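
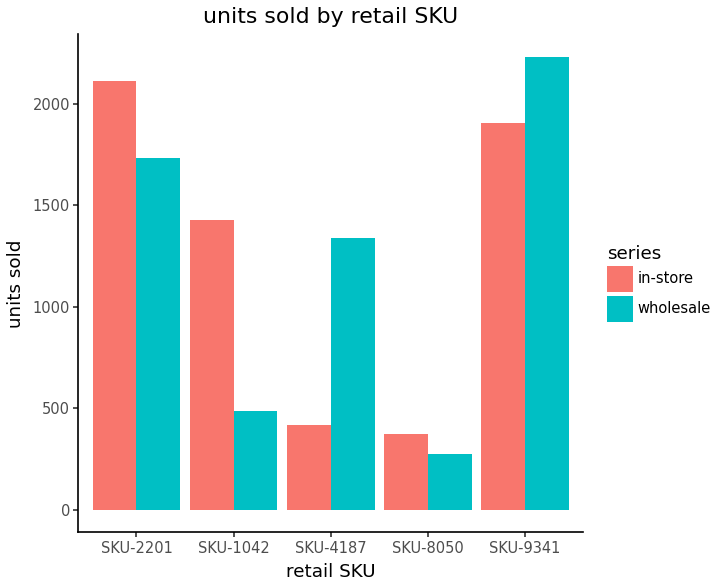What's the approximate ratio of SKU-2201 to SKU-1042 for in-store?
≈ 1.57×

SKU-2201 ≈ 2200, SKU-1042 ≈ 1400; 2200/1400 ≈ 1.57.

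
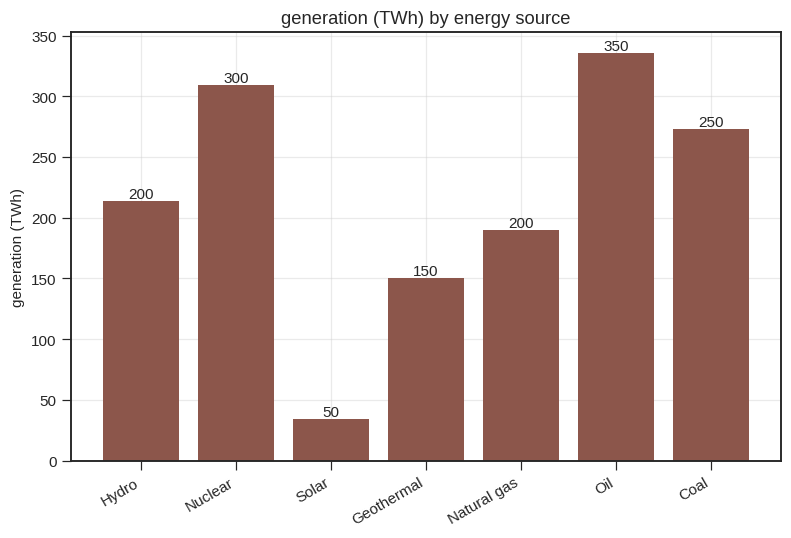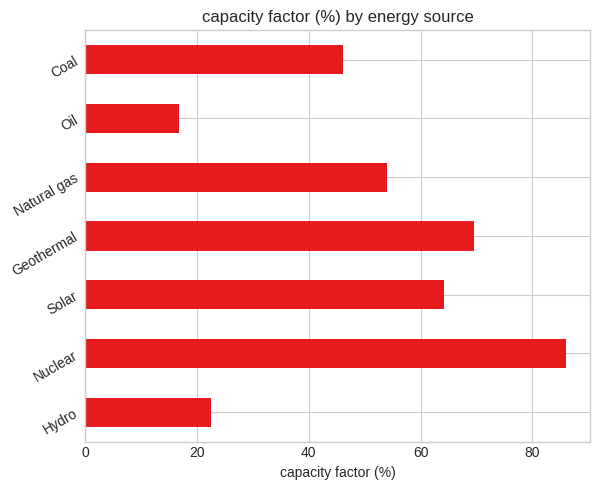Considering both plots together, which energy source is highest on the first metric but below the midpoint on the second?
Chart 2 median capacity factor (%) ≈ 50; below-median energy sources: Hydro, Oil, Coal. Among those, Oil has the highest generation (TWh) (≈ 350).

Oil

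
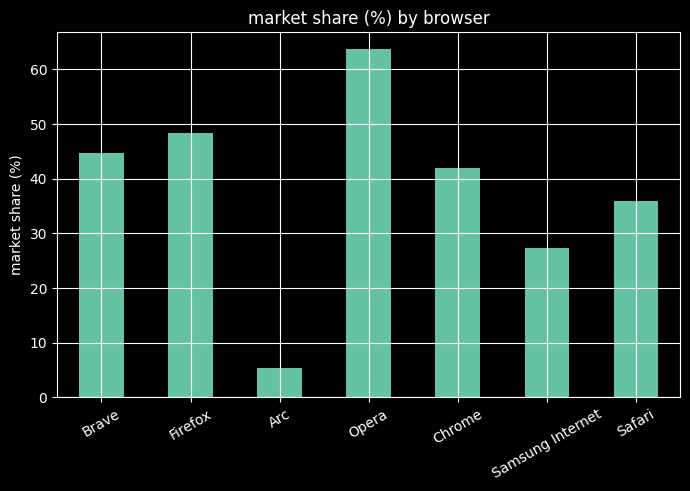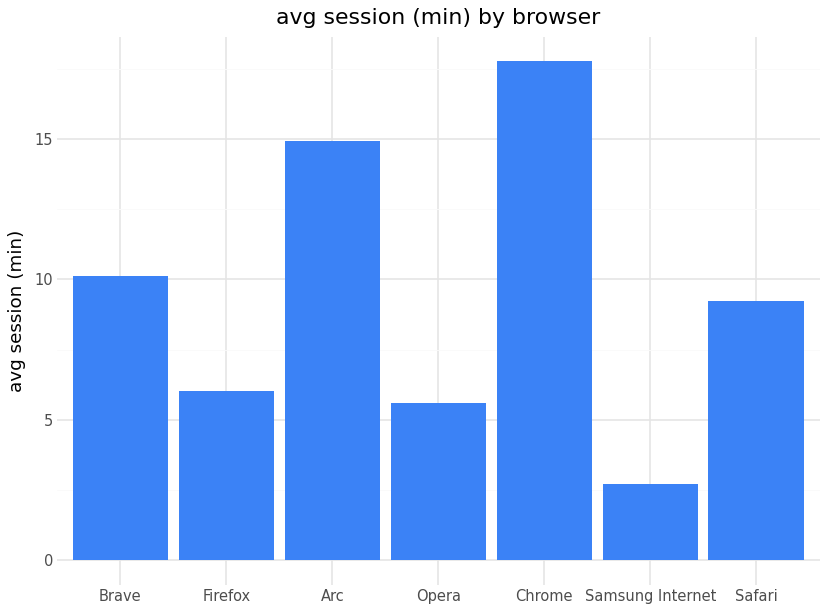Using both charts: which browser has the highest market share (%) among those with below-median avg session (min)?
Opera

Chart 2 median avg session (min) ≈ 10; below-median browsers: Firefox, Opera, Samsung Internet. Among those, Opera has the highest market share (%) (≈ 60).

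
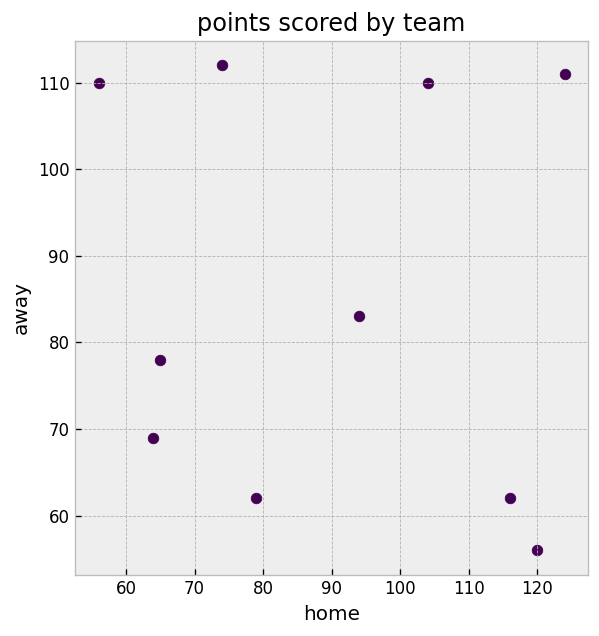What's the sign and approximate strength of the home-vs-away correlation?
Points are roughly uncorrelated; weak (|r| ≈ 0.1).

no clear correlation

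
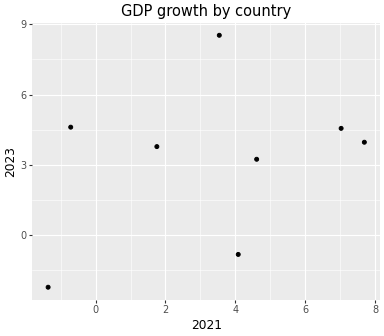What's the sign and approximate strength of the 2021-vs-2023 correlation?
positive, weak

Points are positively correlated; weak (|r| ≈ 0.3).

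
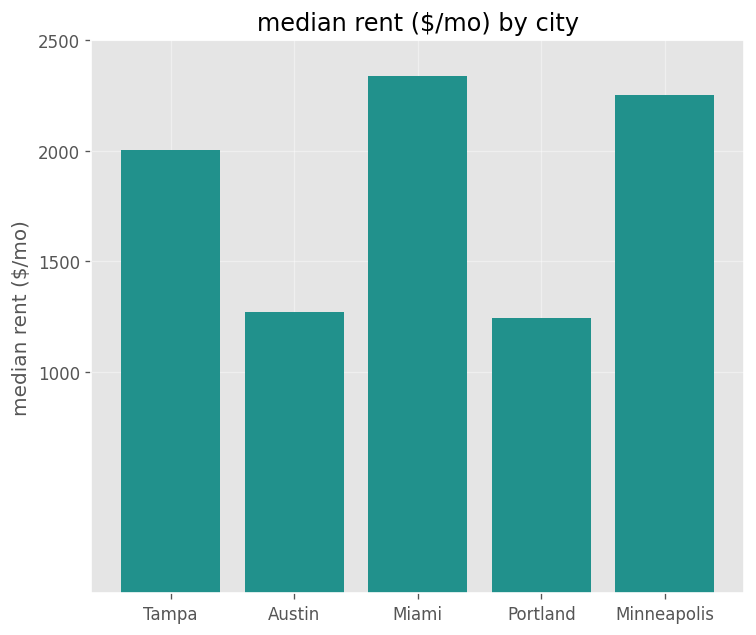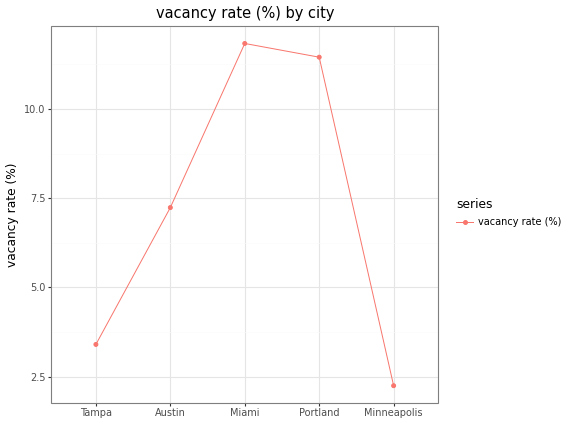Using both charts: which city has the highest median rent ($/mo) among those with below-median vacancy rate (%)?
Chart 2 median vacancy rate (%) ≈ 8; below-median cities: Tampa, Minneapolis. Among those, Minneapolis has the highest median rent ($/mo) (≈ 2500).

Minneapolis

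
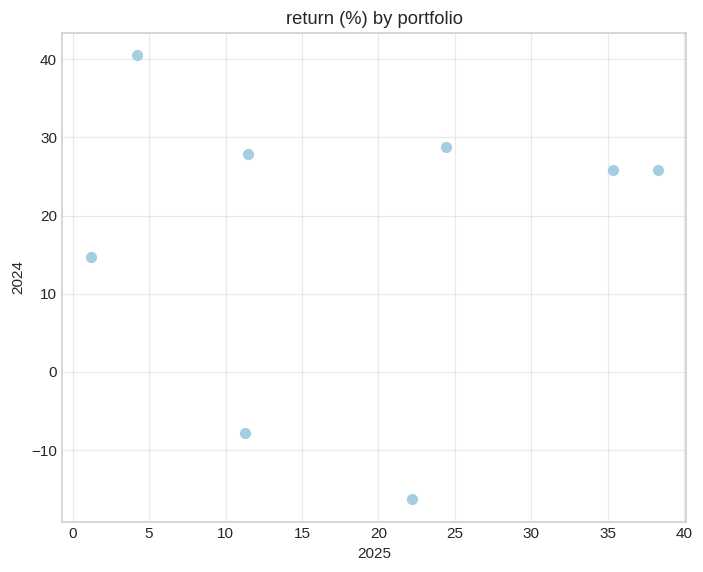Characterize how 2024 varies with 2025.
no clear correlation

Points are roughly uncorrelated; weak (|r| ≈ 0.0).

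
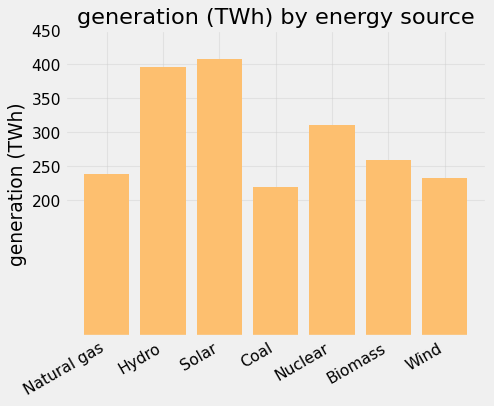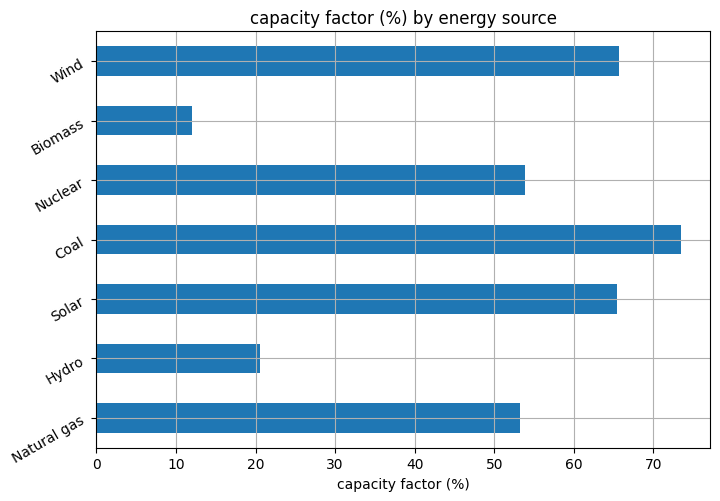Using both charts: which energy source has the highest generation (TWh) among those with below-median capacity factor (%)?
Chart 2 median capacity factor (%) ≈ 50; below-median energy sources: Natural gas, Hydro, Biomass. Among those, Hydro has the highest generation (TWh) (≈ 400).

Hydro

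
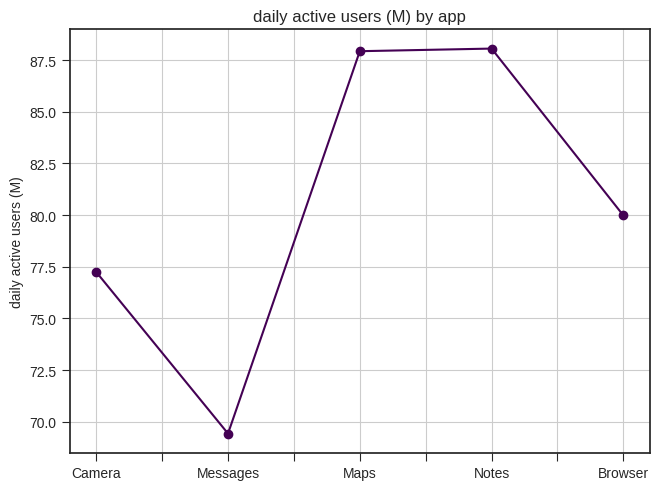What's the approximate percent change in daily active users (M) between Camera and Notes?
Camera ≈ 78, Notes ≈ 88; (88 − 78) / 78 ≈ +12.8%.

≈ +12.8%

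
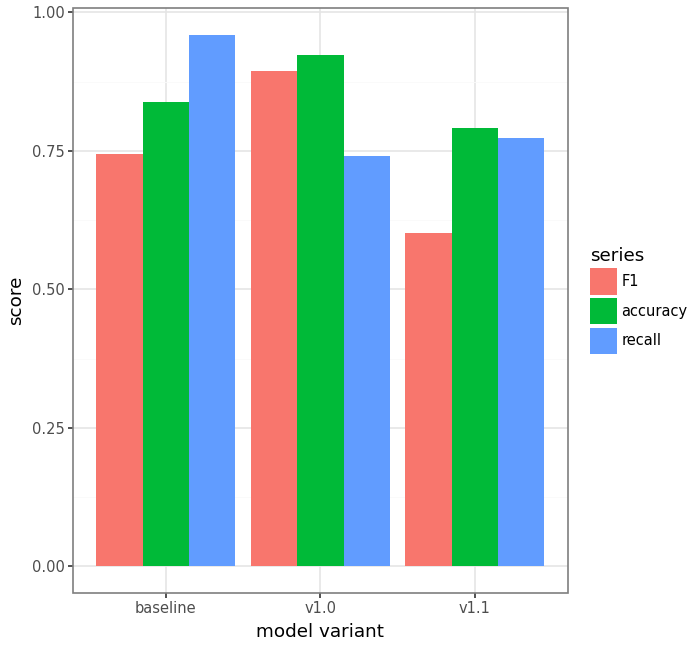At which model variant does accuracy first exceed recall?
v1.0

baseline: accuracy ≈ 0.8 vs recall ≈ 1.0 (not yet); v1.0: accuracy ≈ 0.9 vs recall ≈ 0.7 (first crossover).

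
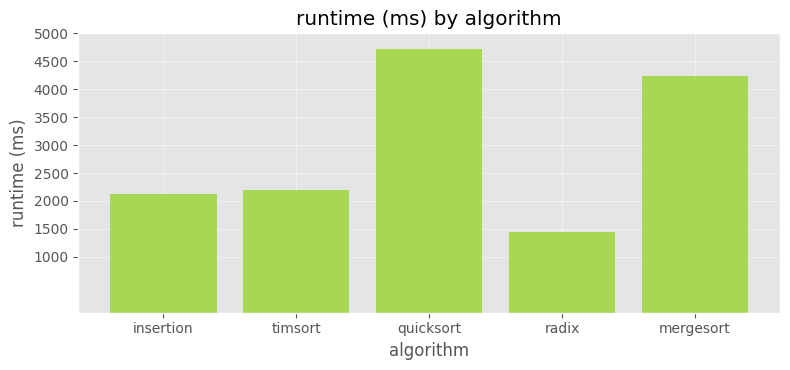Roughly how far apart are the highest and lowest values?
≈ 3000

Max quicksort ≈ 4500, min radix ≈ 1500; range ≈ 3000.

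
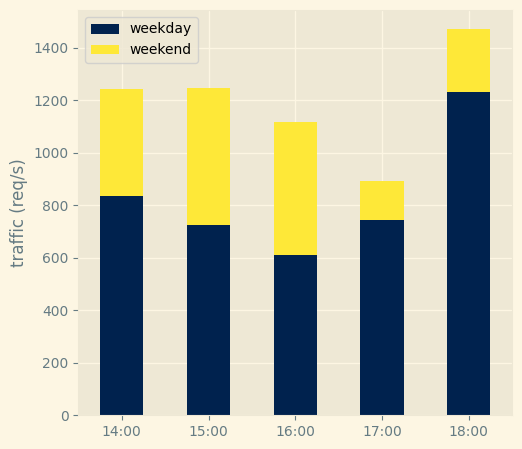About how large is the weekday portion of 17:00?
≈ 800

weekday top ≈ 800, bottom ≈ 0; segment ≈ 800.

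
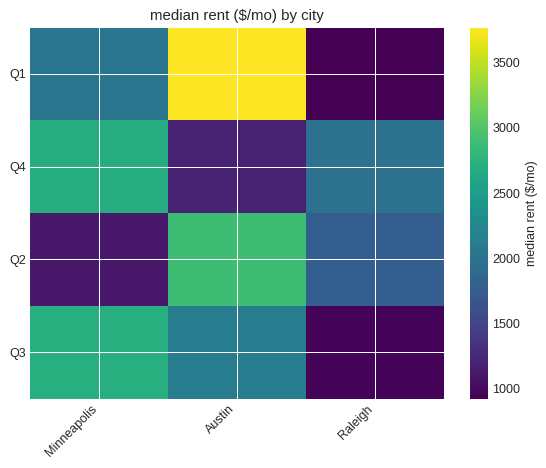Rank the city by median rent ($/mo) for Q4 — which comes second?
Raleigh

Top 3 for Q4: Minneapolis ≈ 2500, Raleigh ≈ 2000, Austin ≈ 1000.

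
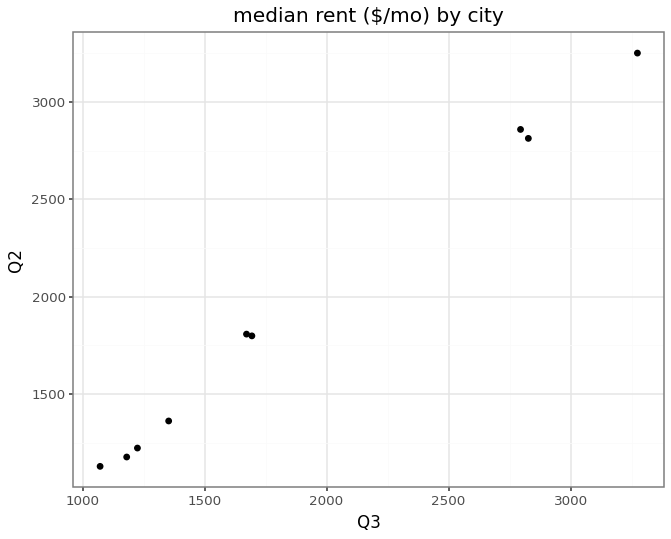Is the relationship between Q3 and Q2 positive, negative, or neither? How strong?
Points are positively correlated; strong (|r| ≈ 1.0).

positive, strong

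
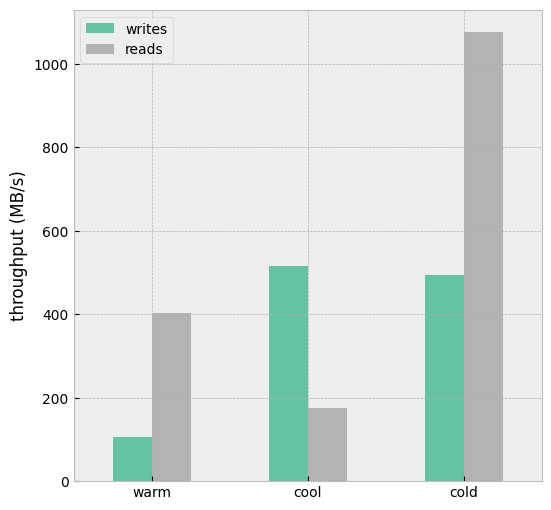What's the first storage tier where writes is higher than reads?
cool

warm: writes ≈ 100 vs reads ≈ 400 (not yet); cool: writes ≈ 500 vs reads ≈ 200 (first crossover).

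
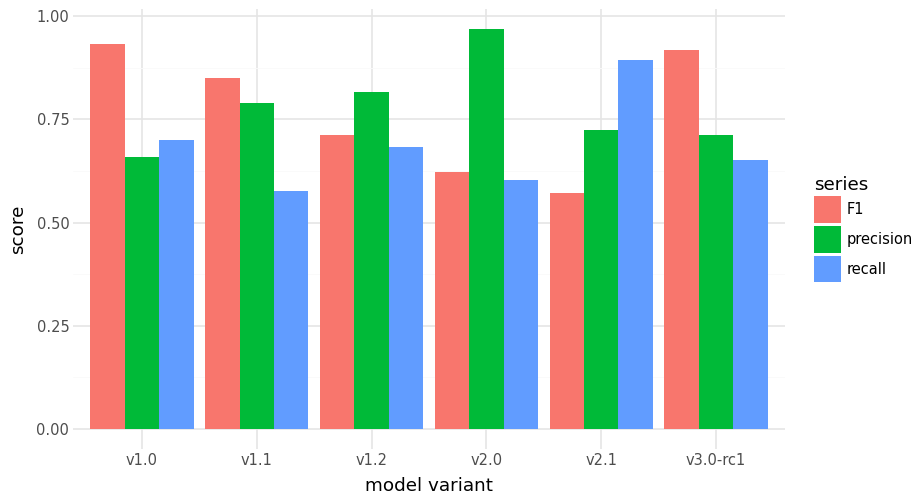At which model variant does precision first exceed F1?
v1.2

v1.1: precision ≈ 0.8 vs F1 ≈ 0.9 (not yet); v1.2: precision ≈ 0.8 vs F1 ≈ 0.7 (first crossover).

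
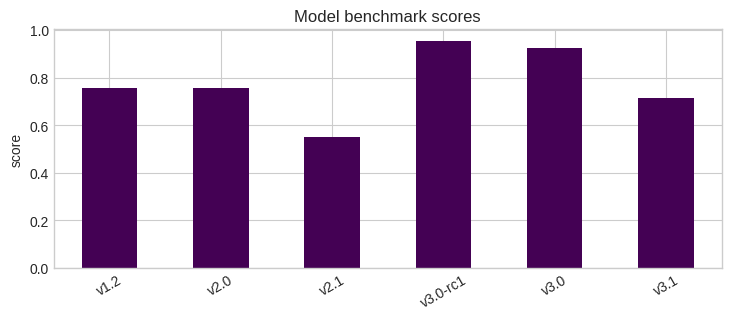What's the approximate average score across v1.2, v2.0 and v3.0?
(0.8 + 0.8 + 0.9) / 3 ≈ 0.83.

≈ 0.83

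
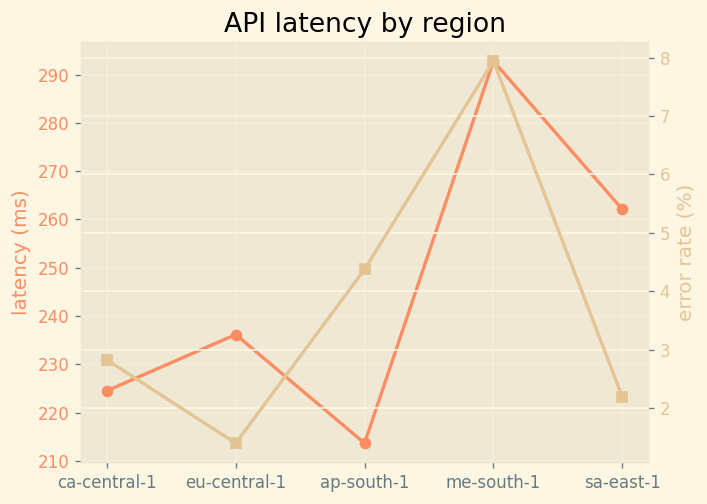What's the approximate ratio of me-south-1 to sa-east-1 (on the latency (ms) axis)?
≈ 1.12×

me-south-1 ≈ 290, sa-east-1 ≈ 260; 290/260 ≈ 1.12.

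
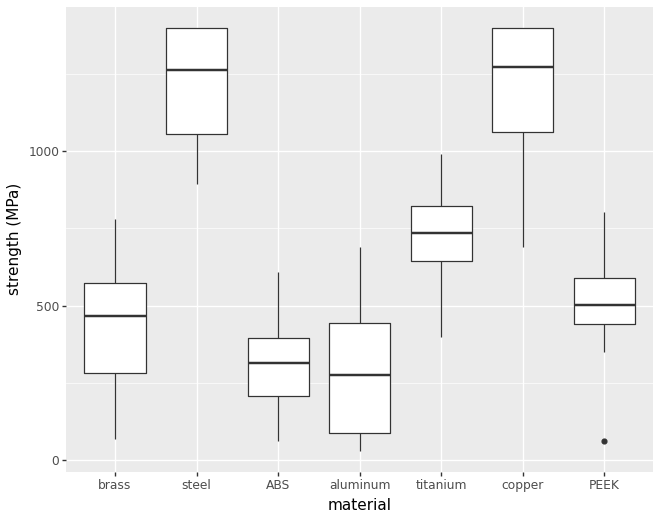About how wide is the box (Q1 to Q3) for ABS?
Q3 ≈ 400, Q1 ≈ 200; IQR ≈ 200.

≈ 200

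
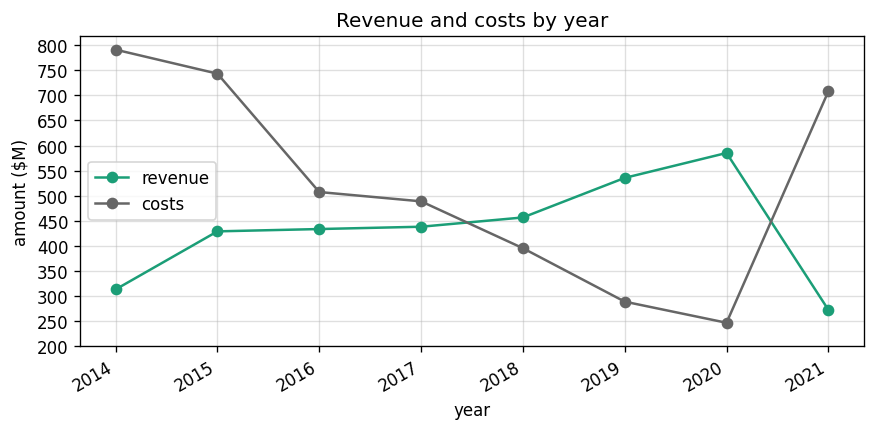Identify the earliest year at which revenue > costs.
2018

2017: revenue ≈ 450 vs costs ≈ 500 (not yet); 2018: revenue ≈ 450 vs costs ≈ 400 (first crossover).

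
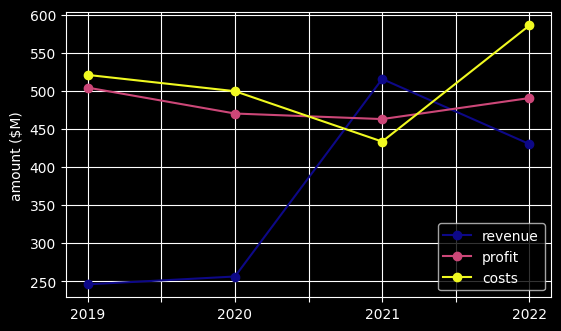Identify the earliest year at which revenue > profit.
2021

2020: revenue ≈ 250 vs profit ≈ 450 (not yet); 2021: revenue ≈ 500 vs profit ≈ 450 (first crossover).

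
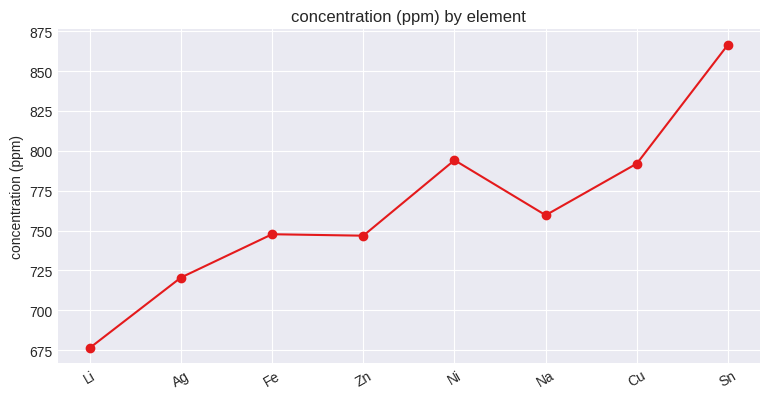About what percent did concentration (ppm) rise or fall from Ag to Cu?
≈ +11.1%

Ag ≈ 720, Cu ≈ 800; (800 − 720) / 720 ≈ +11.1%.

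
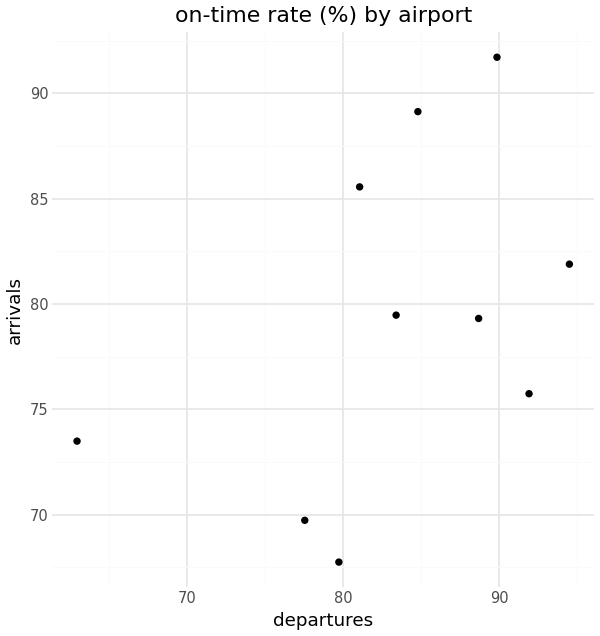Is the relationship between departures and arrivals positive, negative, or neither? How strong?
Points are positively correlated; moderate (|r| ≈ 0.5).

positive, moderate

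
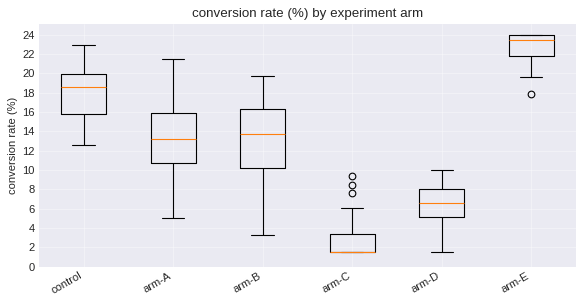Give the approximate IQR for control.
≈ 4

Q3 ≈ 20, Q1 ≈ 16; IQR ≈ 4.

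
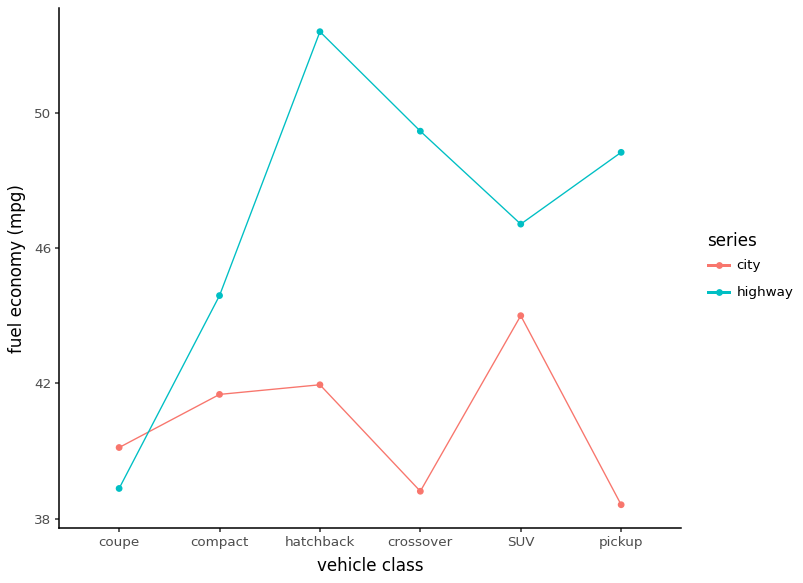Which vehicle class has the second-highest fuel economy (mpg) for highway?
crossover

Top 3 for highway: hatchback ≈ 52, crossover ≈ 50, pickup ≈ 48.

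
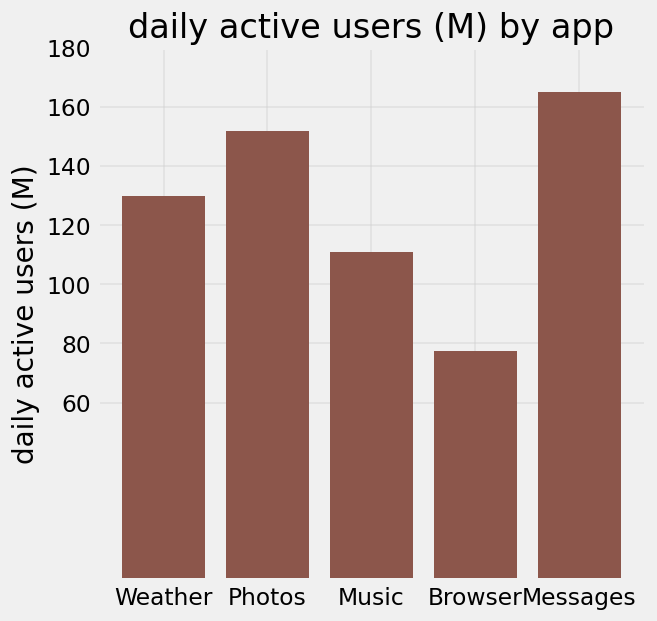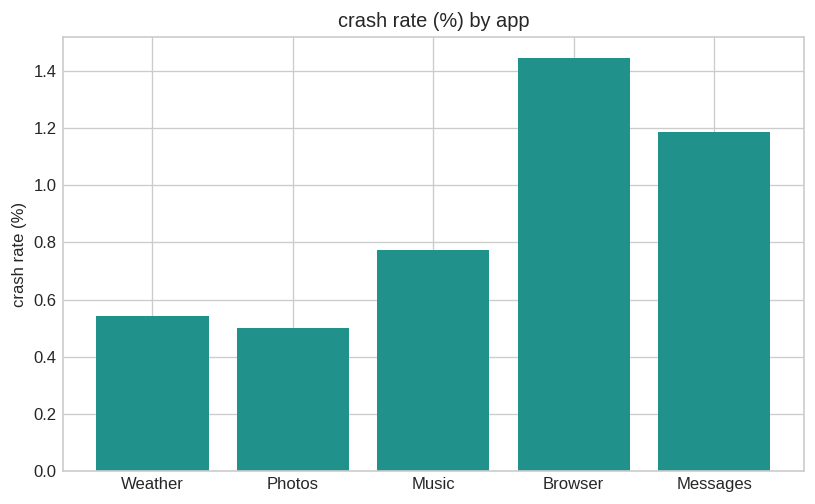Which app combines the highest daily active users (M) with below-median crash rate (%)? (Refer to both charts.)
Chart 2 median crash rate (%) ≈ 0.8; below-median apps: Weather, Photos. Among those, Photos has the highest daily active users (M) (≈ 160).

Photos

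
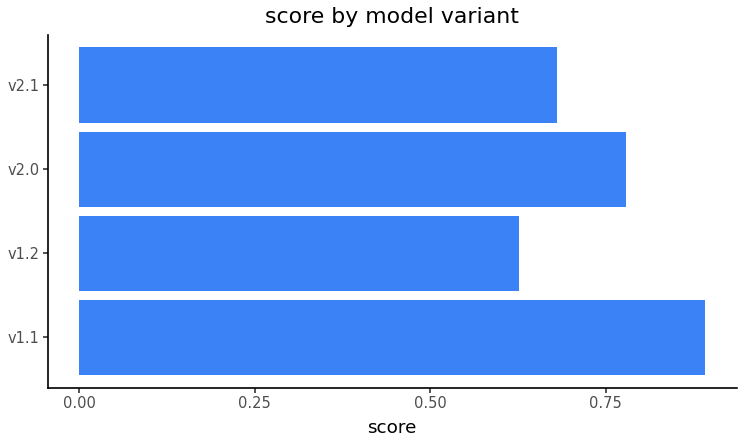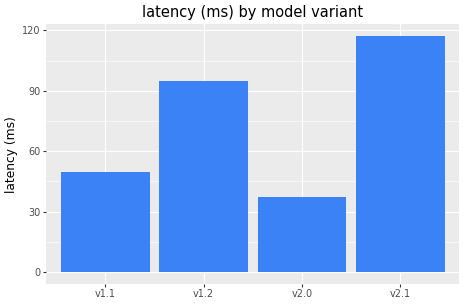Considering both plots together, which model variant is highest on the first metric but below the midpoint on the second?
Chart 2 median latency (ms) ≈ 80; below-median model variants: v1.1, v2.0. Among those, v1.1 has the highest score (≈ 0.9).

v1.1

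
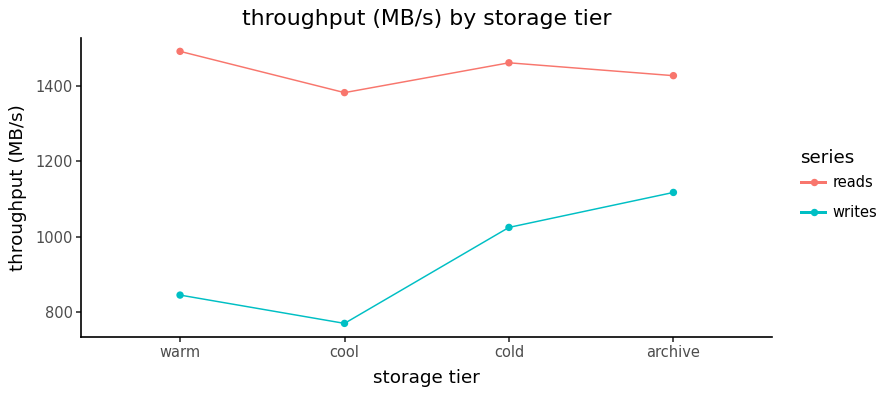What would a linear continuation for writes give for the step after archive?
≈ 1250

Last three: 800, 1000, 1100 → slope ≈ 150/step → next ≈ 1250.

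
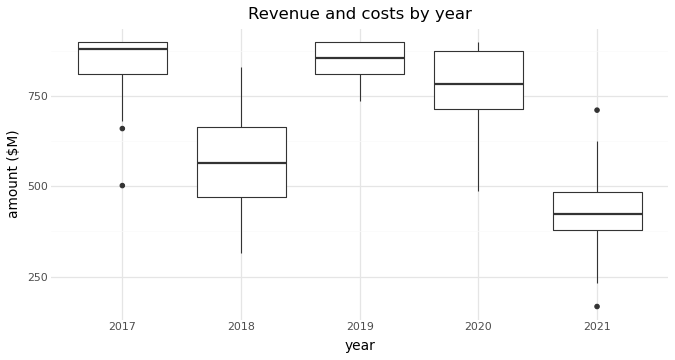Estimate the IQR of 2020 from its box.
≈ 150

Q3 ≈ 850, Q1 ≈ 700; IQR ≈ 150.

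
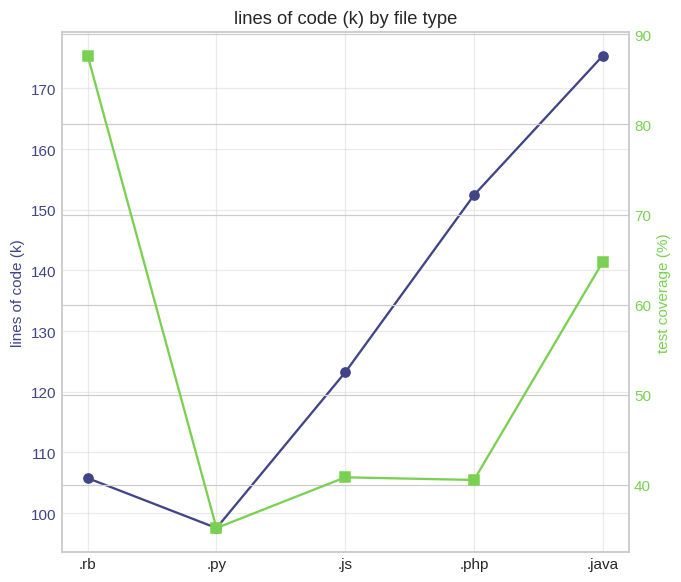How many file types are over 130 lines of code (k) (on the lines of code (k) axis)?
2

Above 130: .php, .java.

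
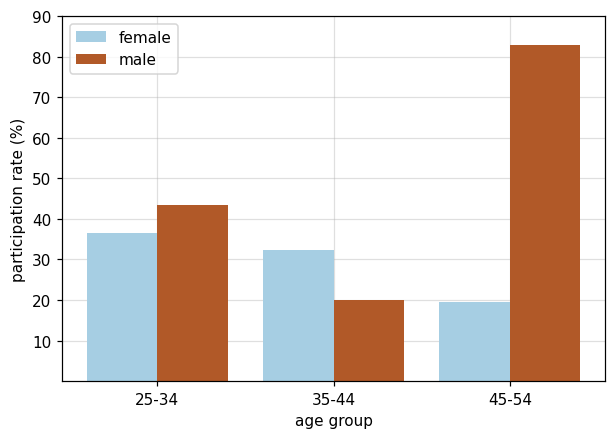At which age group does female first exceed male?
25-34: female ≈ 40 vs male ≈ 40 (not yet); 35-44: female ≈ 30 vs male ≈ 20 (first crossover).

35-44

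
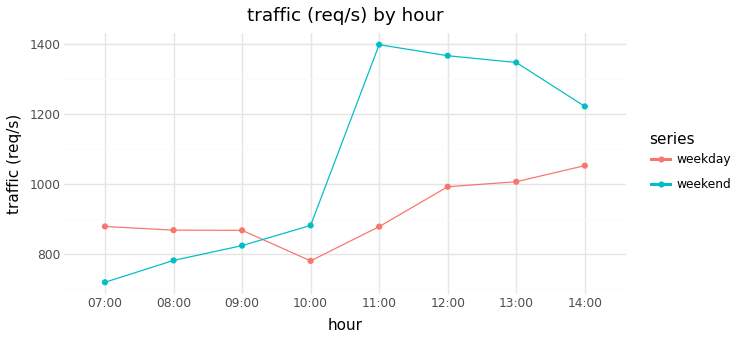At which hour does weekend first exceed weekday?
10:00

09:00: weekend ≈ 800 vs weekday ≈ 900 (not yet); 10:00: weekend ≈ 900 vs weekday ≈ 800 (first crossover).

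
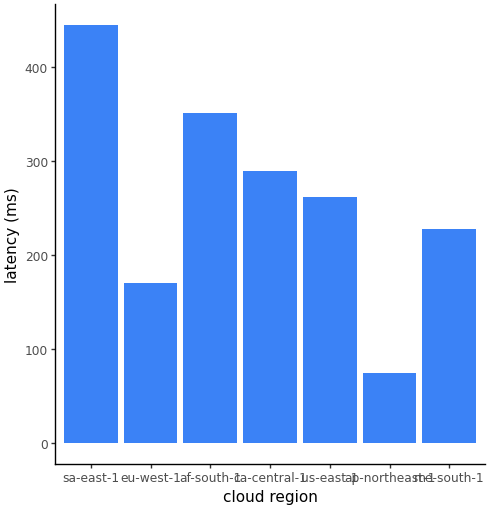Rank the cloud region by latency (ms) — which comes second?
Top 3: sa-east-1 ≈ 450, af-south-1 ≈ 350, ca-central-1 ≈ 300.

af-south-1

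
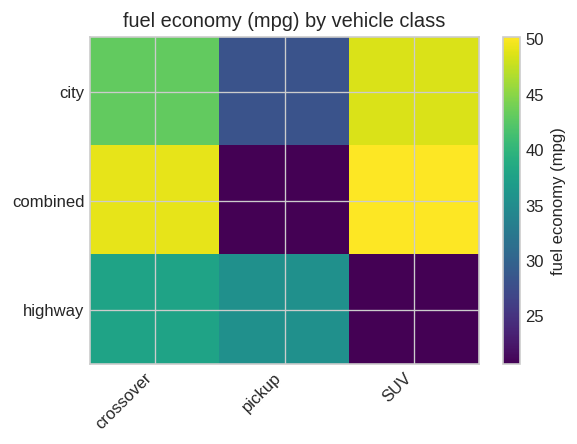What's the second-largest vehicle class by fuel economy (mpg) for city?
Top 3 for city: SUV ≈ 50, crossover ≈ 45, pickup ≈ 30.

crossover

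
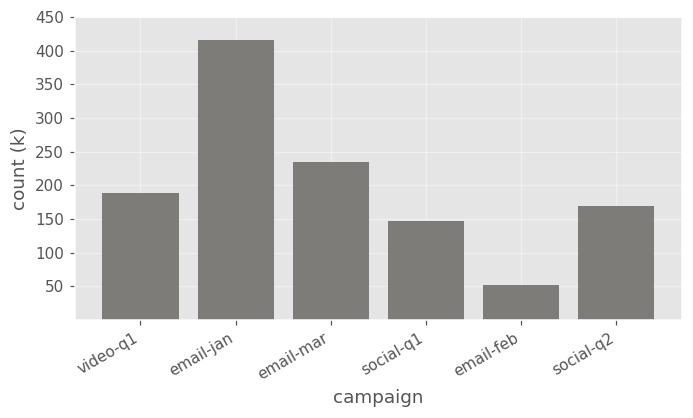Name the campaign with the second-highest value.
email-mar

Top 3: email-jan ≈ 400, email-mar ≈ 250, video-q1 ≈ 200.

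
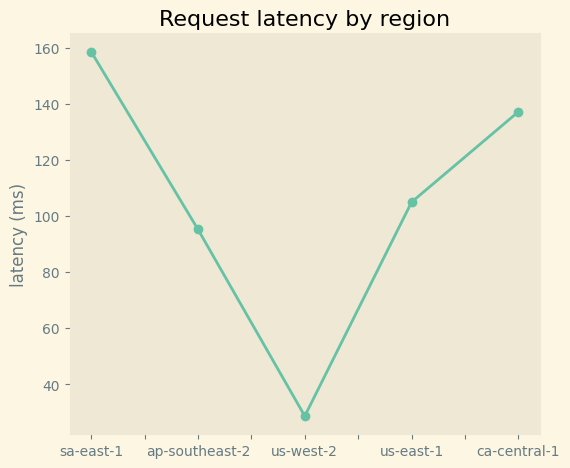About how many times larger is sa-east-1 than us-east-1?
sa-east-1 ≈ 160, us-east-1 ≈ 100; 160/100 ≈ 1.6.

≈ 1.6×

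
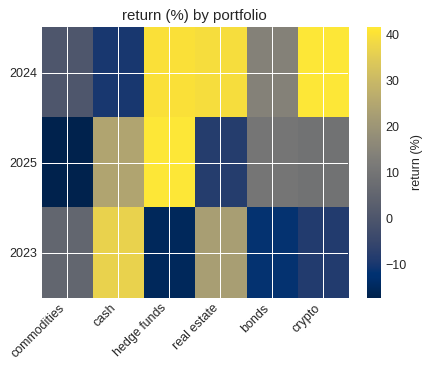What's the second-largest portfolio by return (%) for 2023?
real estate

Top 3 for 2023: cash ≈ 35, real estate ≈ 25, commodities ≈ 5.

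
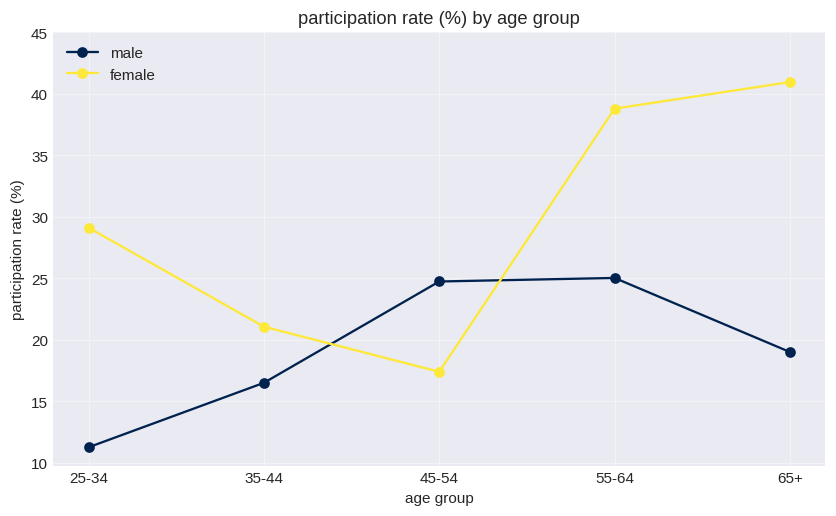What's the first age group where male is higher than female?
45-54

35-44: male ≈ 15 vs female ≈ 20 (not yet); 45-54: male ≈ 25 vs female ≈ 15 (first crossover).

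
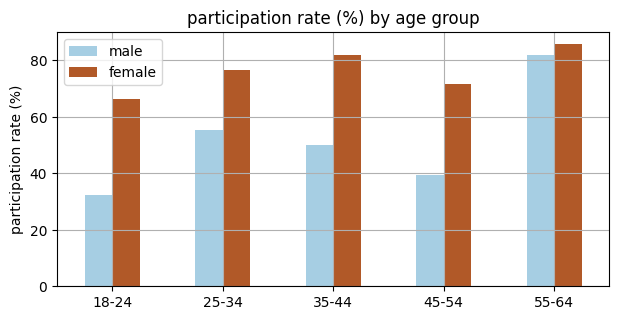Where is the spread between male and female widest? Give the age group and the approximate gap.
18-24: male ≈ 30, female ≈ 70 → gap ≈ 40. Next-largest (45-54) is only ≈ 30.

18-24, ≈ 40 %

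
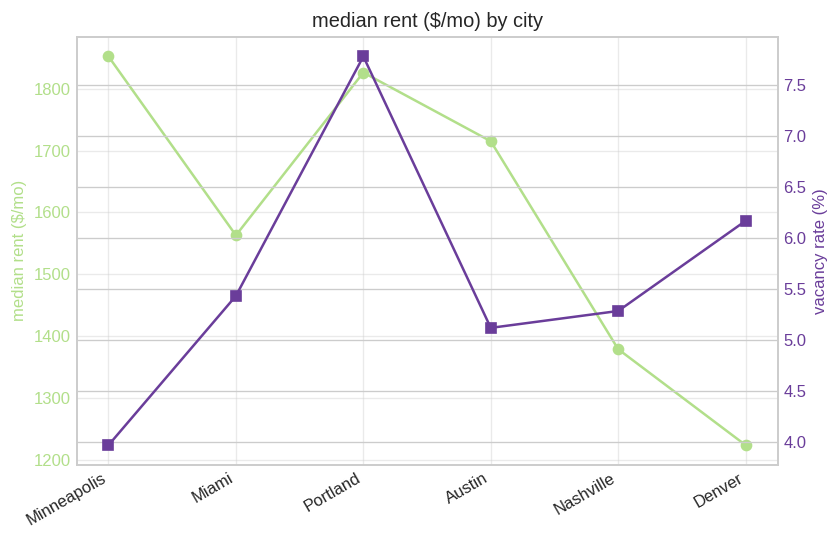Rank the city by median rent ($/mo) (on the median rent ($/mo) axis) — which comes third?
Austin

Top 4 (on the median rent ($/mo) axis): Minneapolis ≈ 1900, Portland ≈ 1800, Austin ≈ 1700, Miami ≈ 1600.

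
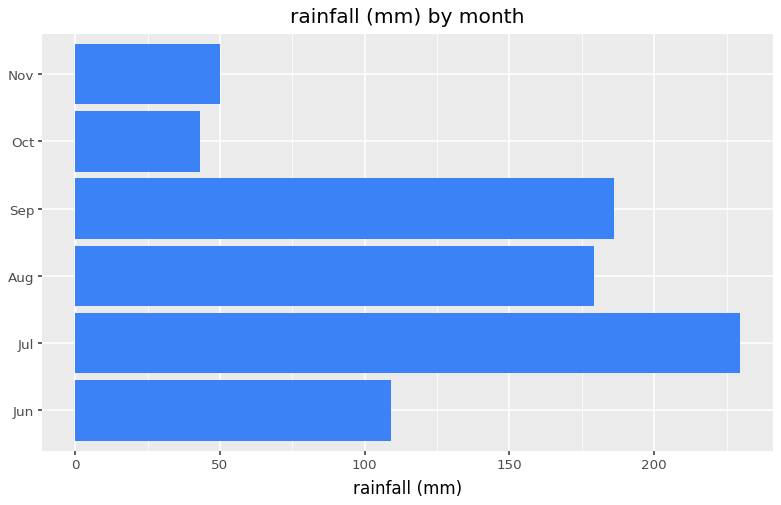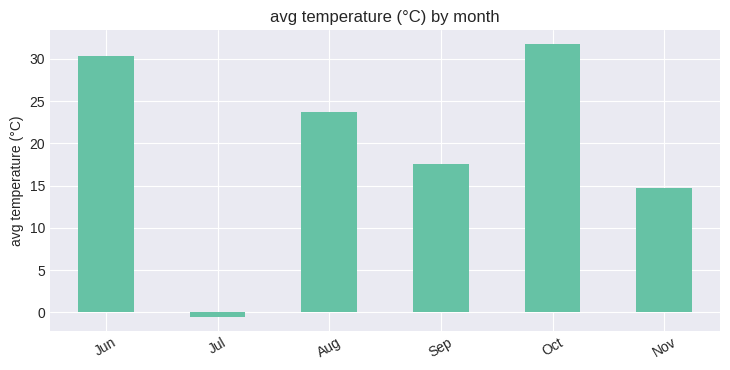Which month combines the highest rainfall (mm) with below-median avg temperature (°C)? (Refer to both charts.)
Jul

Chart 2 median avg temperature (°C) ≈ 20; below-median months: Jul, Sep, Nov. Among those, Jul has the highest rainfall (mm) (≈ 225).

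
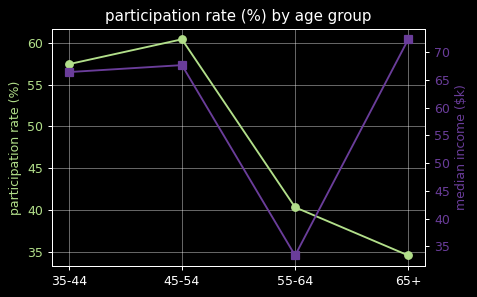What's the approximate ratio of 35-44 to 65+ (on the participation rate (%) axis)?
35-44 ≈ 55, 65+ ≈ 35; 55/35 ≈ 1.57.

≈ 1.57×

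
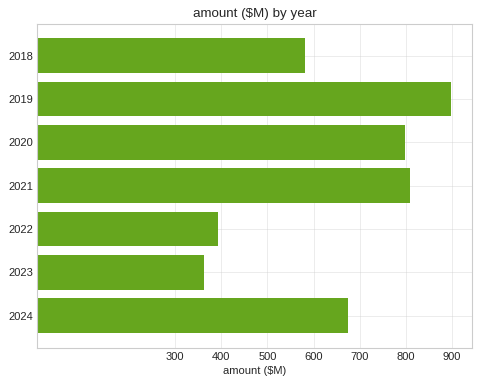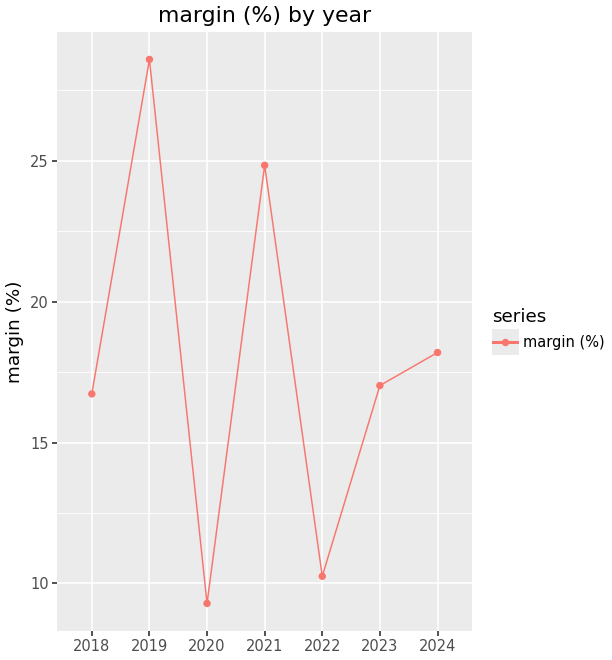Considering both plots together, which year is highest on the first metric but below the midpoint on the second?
2020

Chart 2 median margin (%) ≈ 15; below-median years: 2018, 2020, 2022. Among those, 2020 has the highest amount ($M) (≈ 800).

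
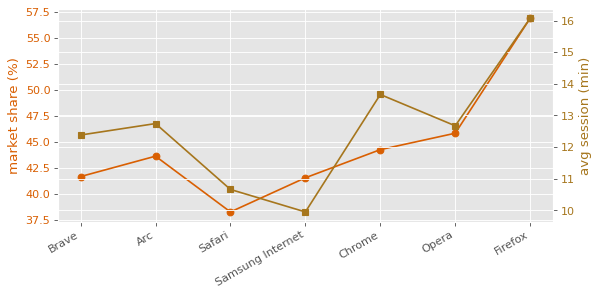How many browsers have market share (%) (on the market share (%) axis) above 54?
Above 54: Firefox.

1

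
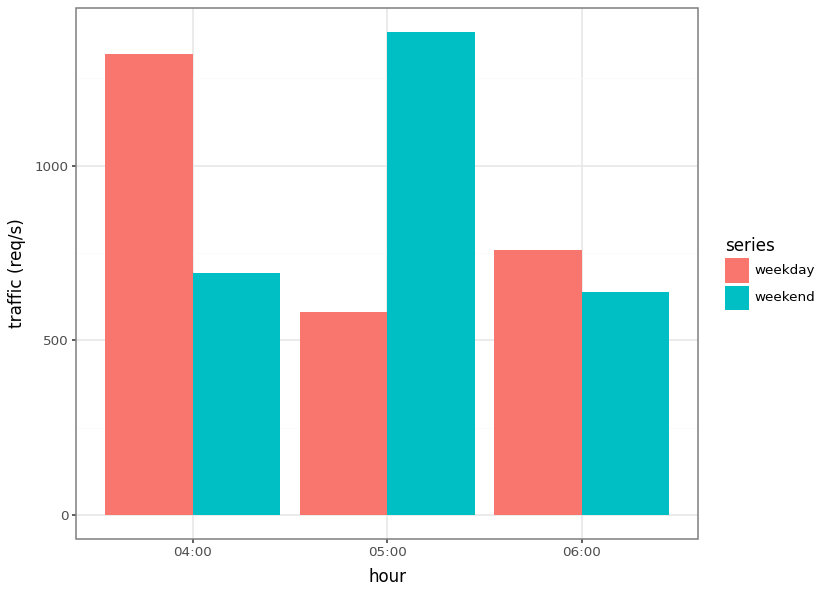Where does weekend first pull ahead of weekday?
04:00: weekend ≈ 600 vs weekday ≈ 1400 (not yet); 05:00: weekend ≈ 1400 vs weekday ≈ 600 (first crossover).

05:00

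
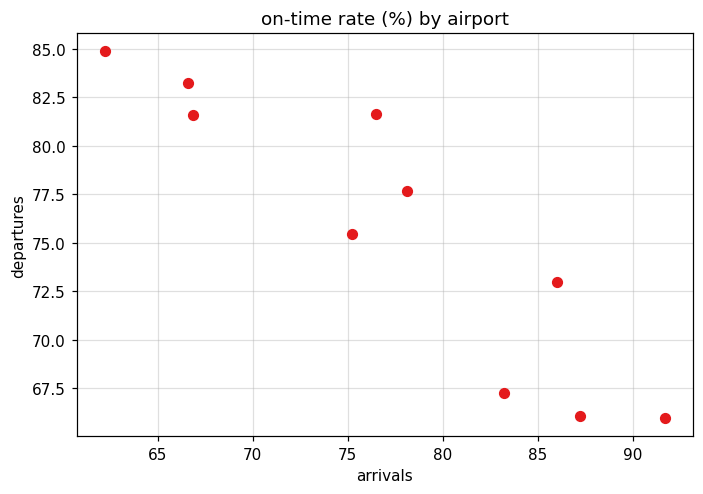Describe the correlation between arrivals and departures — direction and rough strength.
Points are negatively correlated; strong (|r| ≈ 0.9).

negative, strong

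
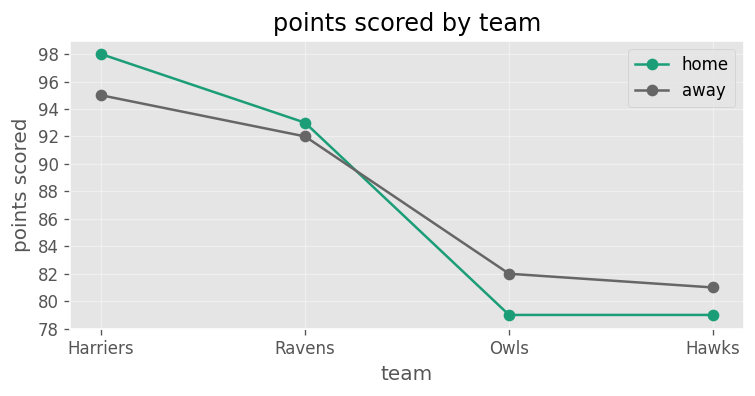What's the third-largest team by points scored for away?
Owls

Top 4 for away: Harriers ≈ 96, Ravens ≈ 92, Owls ≈ 82, Hawks ≈ 80.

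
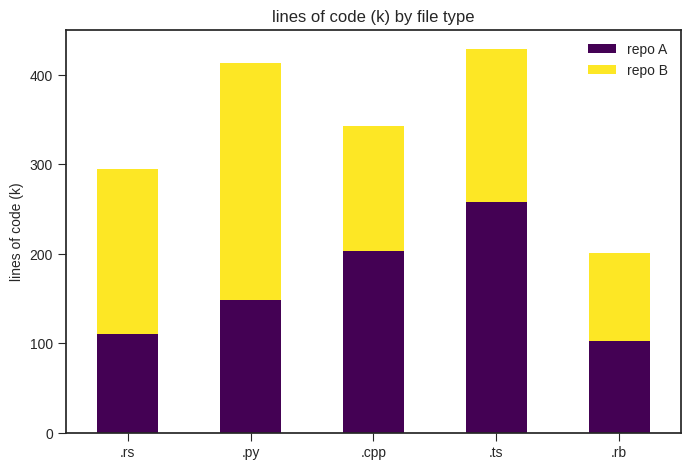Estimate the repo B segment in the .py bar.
repo B top ≈ 400, bottom ≈ 150; segment ≈ 250.

≈ 250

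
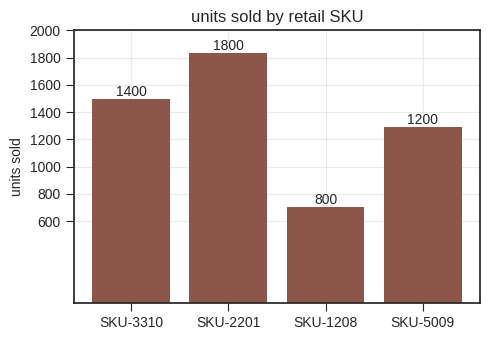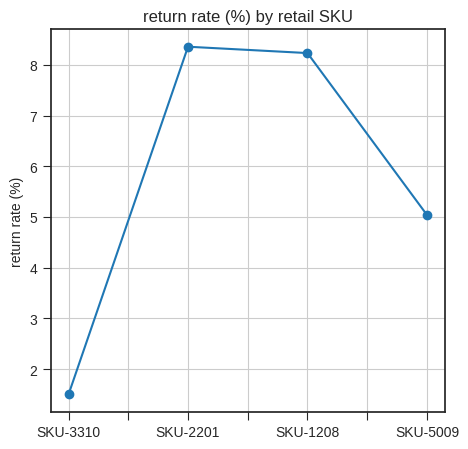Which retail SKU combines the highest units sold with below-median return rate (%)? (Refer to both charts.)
SKU-3310

Chart 2 median return rate (%) ≈ 7; below-median retail SKUs: SKU-3310, SKU-5009. Among those, SKU-3310 has the highest units sold (≈ 1400).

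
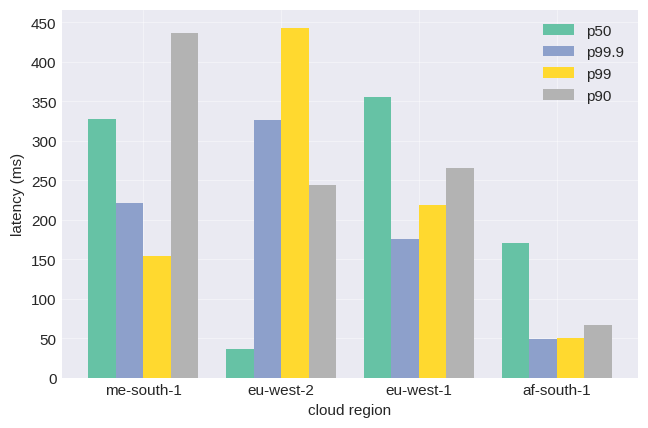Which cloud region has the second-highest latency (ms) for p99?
Top 3 for p99: eu-west-2 ≈ 450, eu-west-1 ≈ 200, me-south-1 ≈ 150.

eu-west-1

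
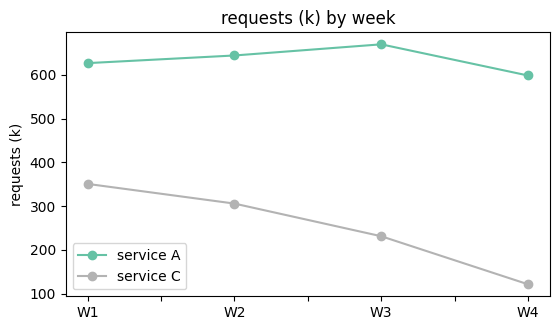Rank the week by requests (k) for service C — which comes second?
W2

Top 3 for service C: W1 ≈ 350, W2 ≈ 300, W3 ≈ 250.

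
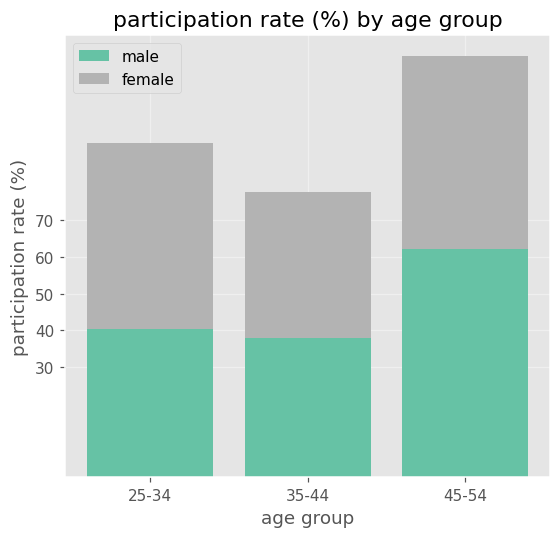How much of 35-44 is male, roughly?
≈ 40

male top ≈ 40, bottom ≈ 0; segment ≈ 40.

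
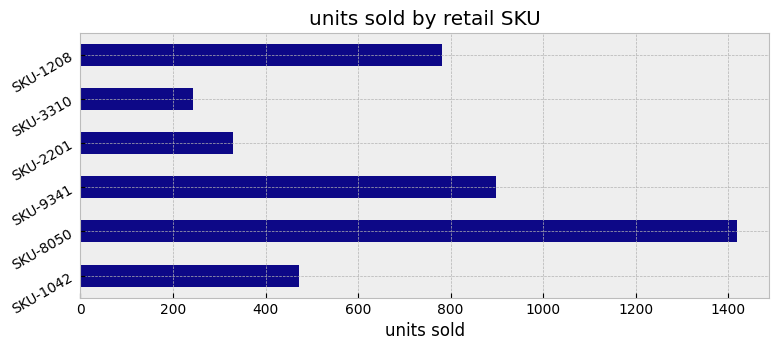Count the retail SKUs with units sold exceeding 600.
3

Above 600: SKU-8050, SKU-9341, SKU-1208.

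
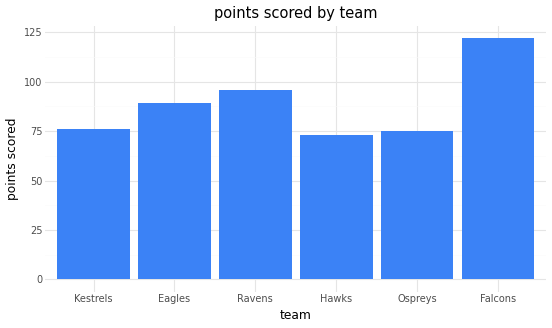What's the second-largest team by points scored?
Ravens

Top 3: Falcons ≈ 120, Ravens ≈ 100, Eagles ≈ 80.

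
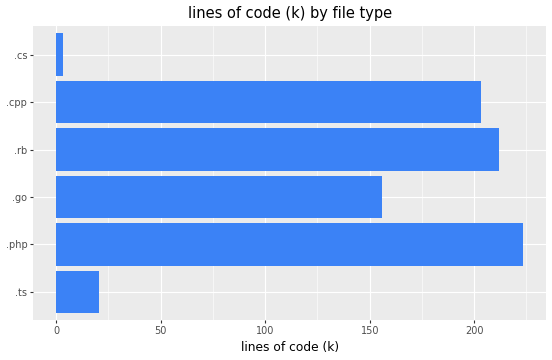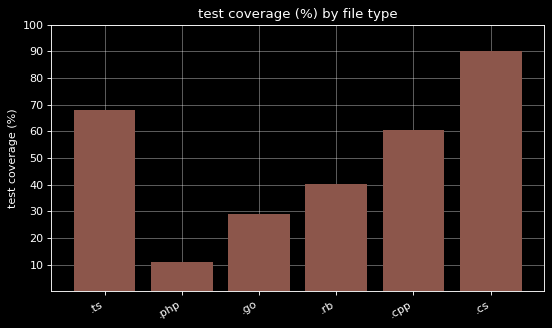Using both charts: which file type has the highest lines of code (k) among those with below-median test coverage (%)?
Chart 2 median test coverage (%) ≈ 50; below-median file types: .php, .go, .rb. Among those, .php has the highest lines of code (k) (≈ 225).

.php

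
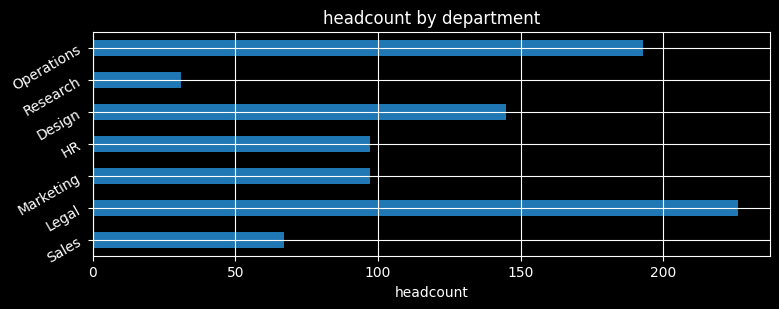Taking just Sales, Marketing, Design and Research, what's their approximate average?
(60 + 100 + 140 + 40) / 4 ≈ 85.

≈ 85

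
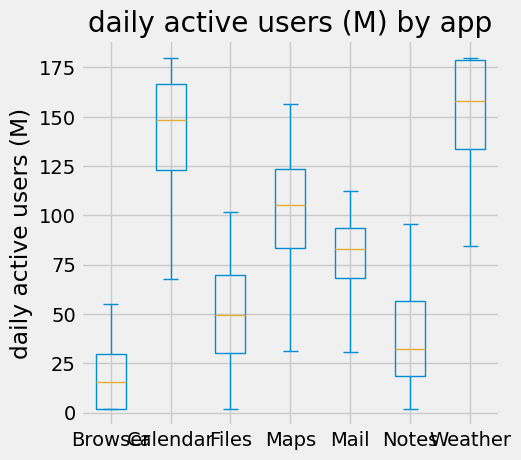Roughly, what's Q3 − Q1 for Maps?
Q3 ≈ 120, Q1 ≈ 80; IQR ≈ 40.

≈ 40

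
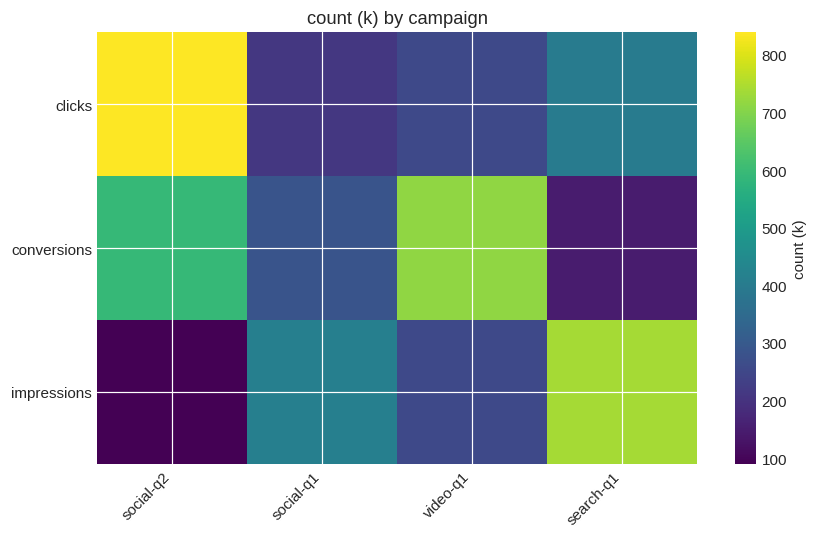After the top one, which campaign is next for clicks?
Top 3 for clicks: social-q2 ≈ 800, search-q1 ≈ 400, video-q1 ≈ 300.

search-q1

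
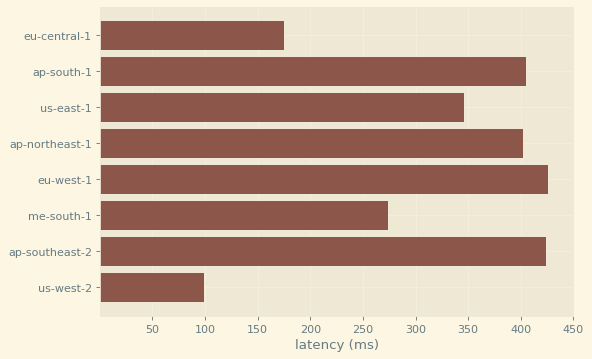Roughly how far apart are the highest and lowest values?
≈ 350

Max eu-west-1 ≈ 450, min us-west-2 ≈ 100; range ≈ 350.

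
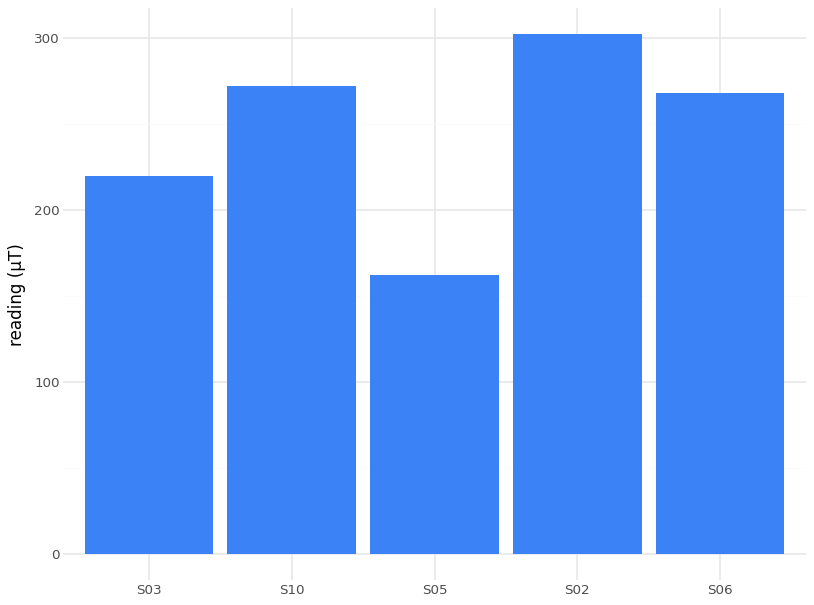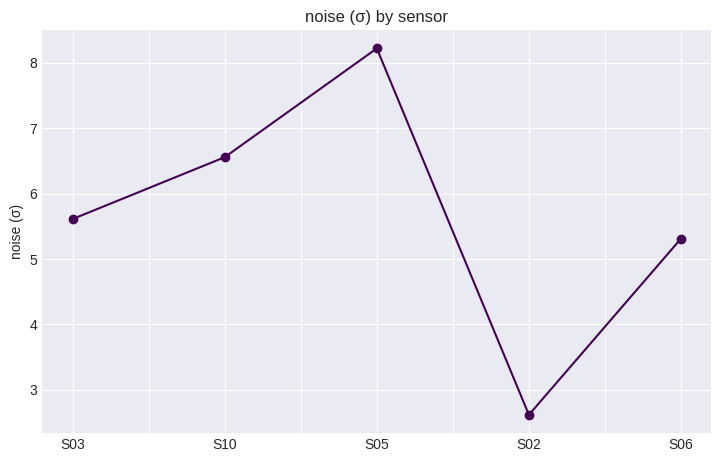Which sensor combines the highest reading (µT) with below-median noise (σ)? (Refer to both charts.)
S02

Chart 2 median noise (σ) ≈ 6; below-median sensors: S02, S06. Among those, S02 has the highest reading (µT) (≈ 300).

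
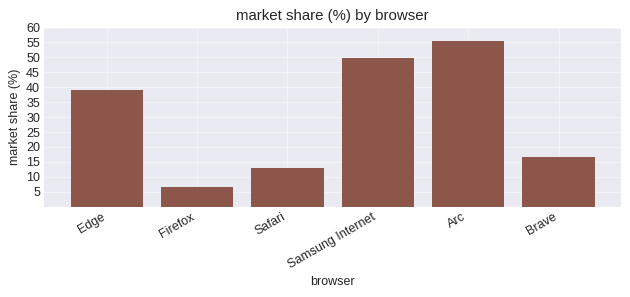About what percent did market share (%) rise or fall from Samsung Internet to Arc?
≈ +10%

Samsung Internet ≈ 50, Arc ≈ 55; (55 − 50) / 50 ≈ +10%.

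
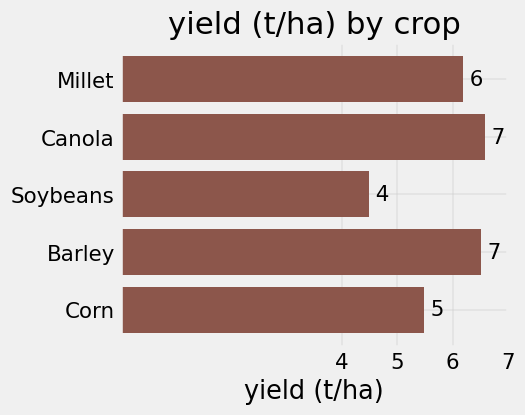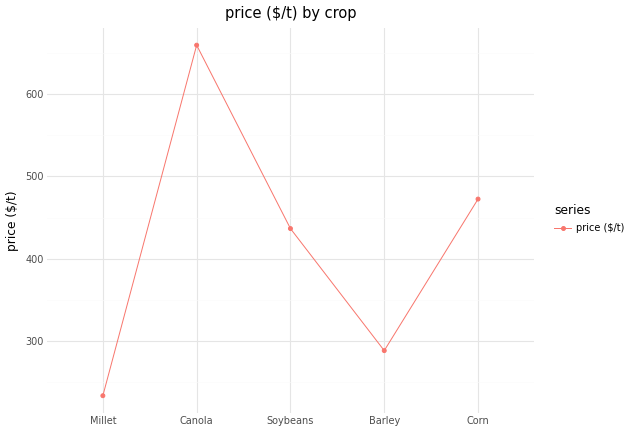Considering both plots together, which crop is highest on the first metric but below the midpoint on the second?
Chart 2 median price ($/t) ≈ 400; below-median crops: Millet, Barley. Among those, Barley has the highest yield (t/ha) (≈ 7).

Barley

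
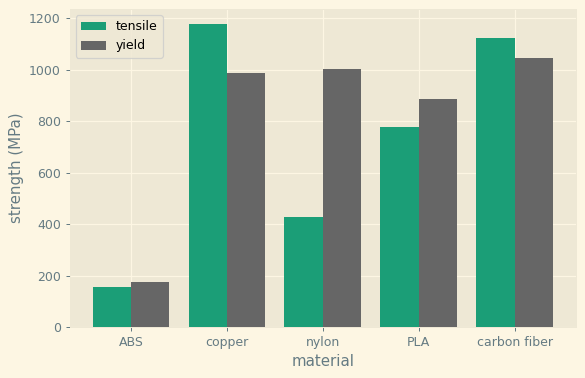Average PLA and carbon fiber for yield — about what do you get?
≈ 950

(900 + 1000) / 2 ≈ 950.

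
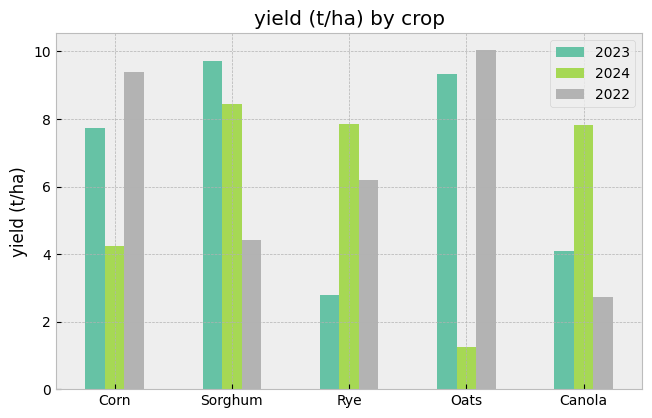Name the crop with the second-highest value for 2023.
Top 3 for 2023: Sorghum ≈ 10, Oats ≈ 9, Corn ≈ 8.

Oats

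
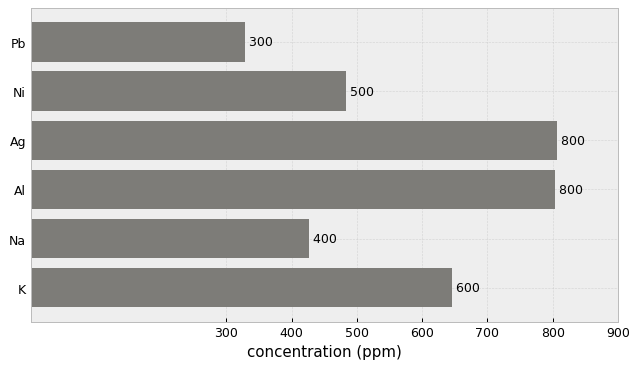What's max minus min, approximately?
≈ 500

Max Ag ≈ 800, min Pb ≈ 300; range ≈ 500.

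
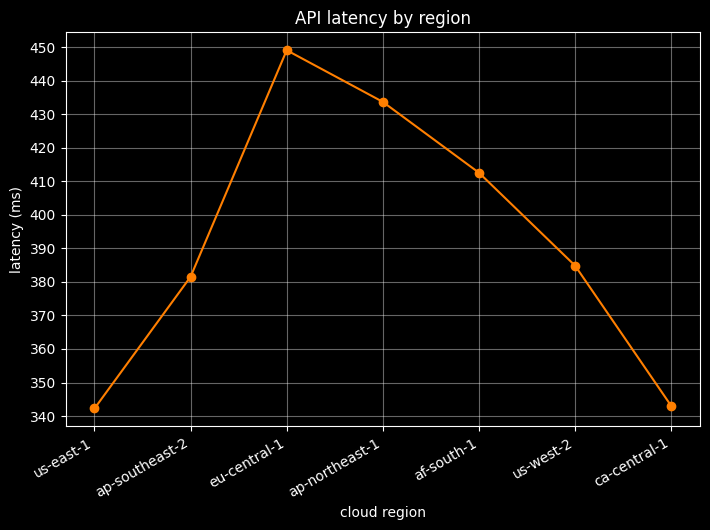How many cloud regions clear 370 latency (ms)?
Above 370: ap-southeast-2, eu-central-1, ap-northeast-1, af-south-1, us-west-2.

5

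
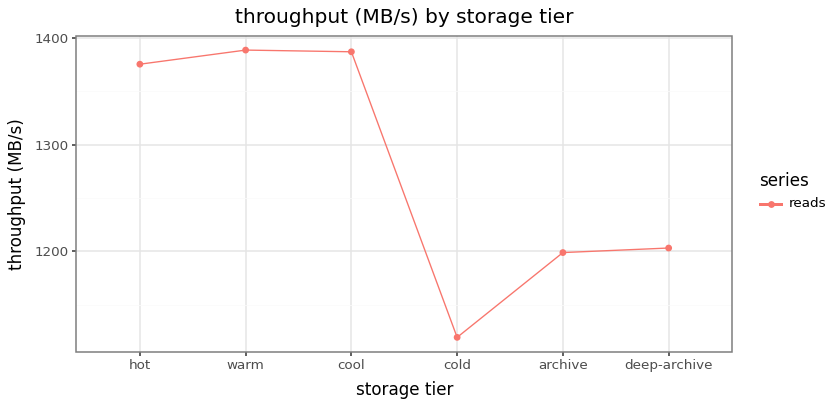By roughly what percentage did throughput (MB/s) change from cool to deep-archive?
cool ≈ 1375, deep-archive ≈ 1200; (1200 − 1375) / 1375 ≈ -12.7%.

≈ -12.7%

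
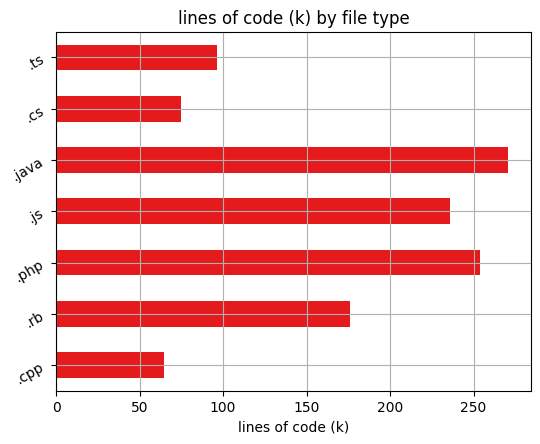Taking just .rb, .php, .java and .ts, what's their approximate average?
(175 + 250 + 275 + 100) / 4 ≈ 200.

≈ 200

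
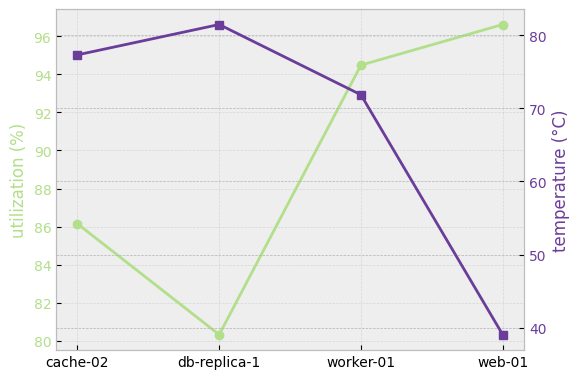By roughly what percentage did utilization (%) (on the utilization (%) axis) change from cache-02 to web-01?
≈ +11.6%

cache-02 ≈ 86, web-01 ≈ 96; (96 − 86) / 86 ≈ +11.6%.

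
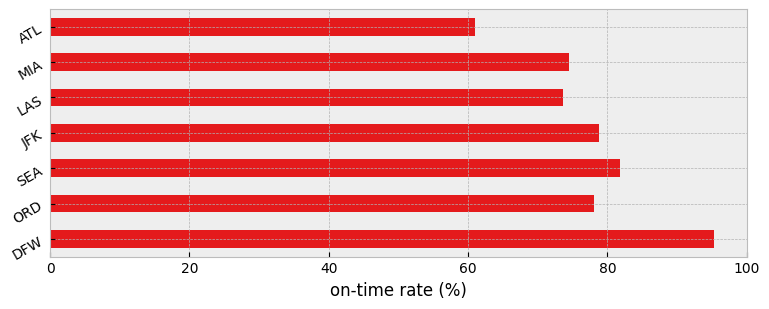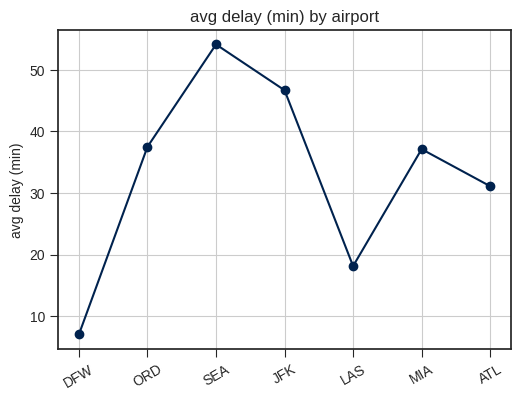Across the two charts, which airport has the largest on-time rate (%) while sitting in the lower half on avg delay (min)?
Chart 2 median avg delay (min) ≈ 35; below-median airports: DFW, LAS, ATL. Among those, DFW has the highest on-time rate (%) (≈ 100).

DFW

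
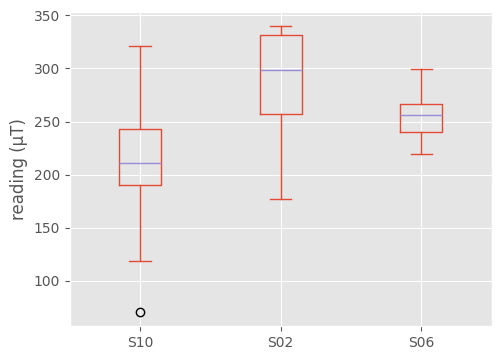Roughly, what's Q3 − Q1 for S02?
Q3 ≈ 330, Q1 ≈ 260; IQR ≈ 70.

≈ 70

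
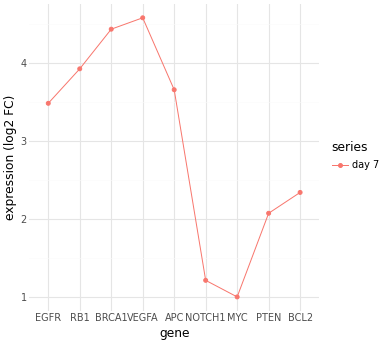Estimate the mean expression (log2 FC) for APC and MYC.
(3.5 + 1.0) / 2 ≈ 2.25.

≈ 2.25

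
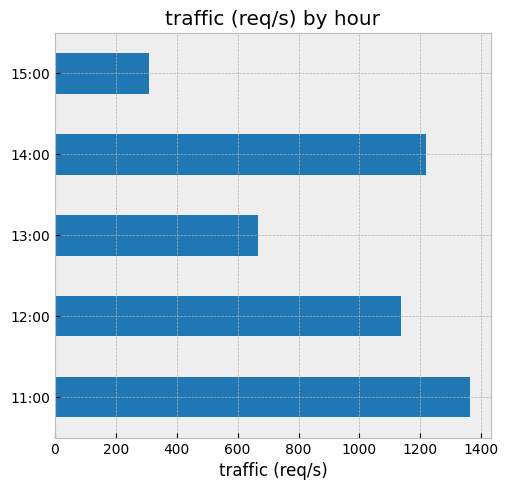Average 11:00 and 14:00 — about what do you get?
≈ 1300

(1400 + 1200) / 2 ≈ 1300.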